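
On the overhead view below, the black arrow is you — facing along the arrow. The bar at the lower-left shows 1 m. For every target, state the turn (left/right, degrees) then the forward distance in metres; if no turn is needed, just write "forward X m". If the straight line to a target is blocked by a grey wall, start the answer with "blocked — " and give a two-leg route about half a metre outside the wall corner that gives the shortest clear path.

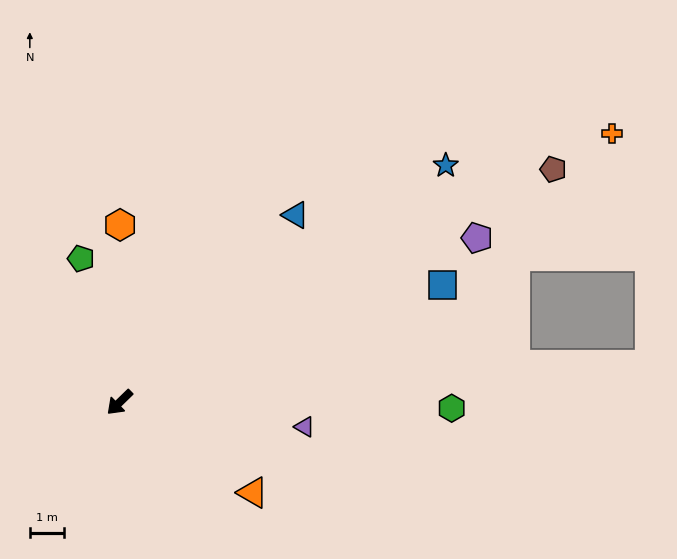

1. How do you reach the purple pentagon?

turn left 160°, forward 11.4 m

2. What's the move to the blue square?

turn left 156°, forward 10.0 m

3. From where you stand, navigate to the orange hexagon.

turn right 134°, forward 5.1 m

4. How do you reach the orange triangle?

turn left 102°, forward 4.7 m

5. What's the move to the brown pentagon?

turn left 164°, forward 14.3 m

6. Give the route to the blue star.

turn left 172°, forward 11.7 m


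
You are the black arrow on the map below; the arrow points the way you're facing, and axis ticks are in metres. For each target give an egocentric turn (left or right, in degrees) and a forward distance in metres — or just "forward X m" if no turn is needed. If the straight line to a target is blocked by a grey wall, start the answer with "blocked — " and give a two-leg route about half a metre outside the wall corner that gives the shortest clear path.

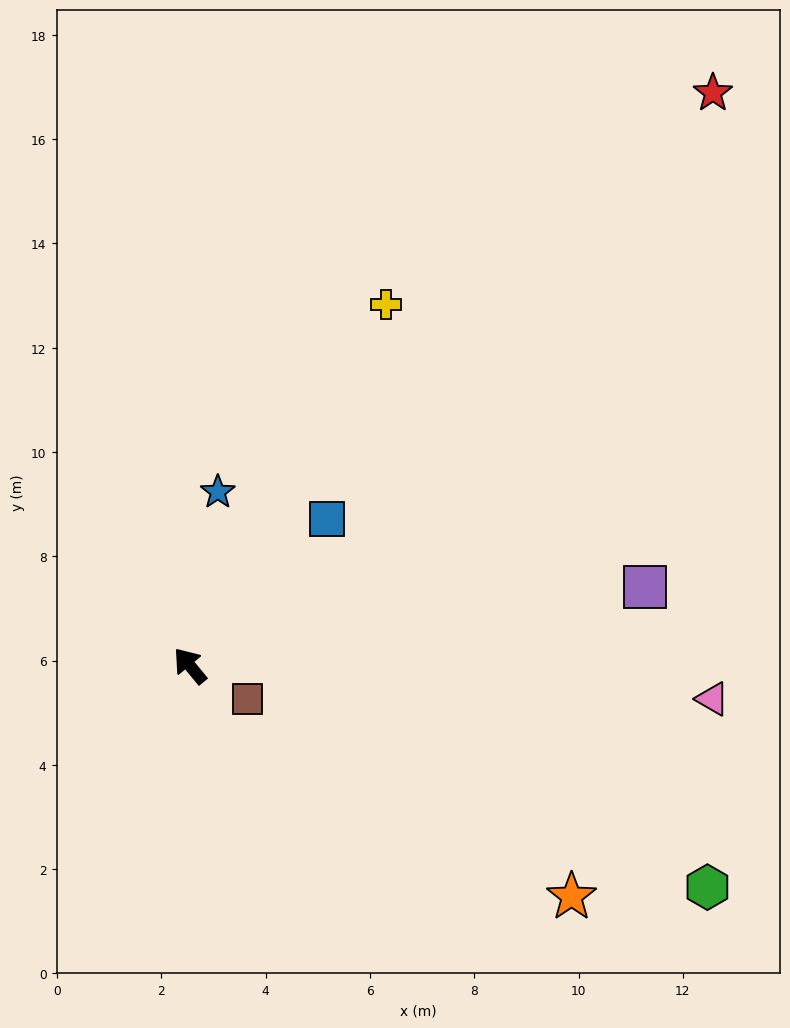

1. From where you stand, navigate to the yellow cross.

turn right 68°, forward 7.9 m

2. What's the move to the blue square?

turn right 83°, forward 3.8 m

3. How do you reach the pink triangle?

turn right 133°, forward 10.0 m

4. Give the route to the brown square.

turn right 160°, forward 1.3 m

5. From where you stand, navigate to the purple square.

turn right 120°, forward 8.9 m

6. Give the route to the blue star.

turn right 49°, forward 3.4 m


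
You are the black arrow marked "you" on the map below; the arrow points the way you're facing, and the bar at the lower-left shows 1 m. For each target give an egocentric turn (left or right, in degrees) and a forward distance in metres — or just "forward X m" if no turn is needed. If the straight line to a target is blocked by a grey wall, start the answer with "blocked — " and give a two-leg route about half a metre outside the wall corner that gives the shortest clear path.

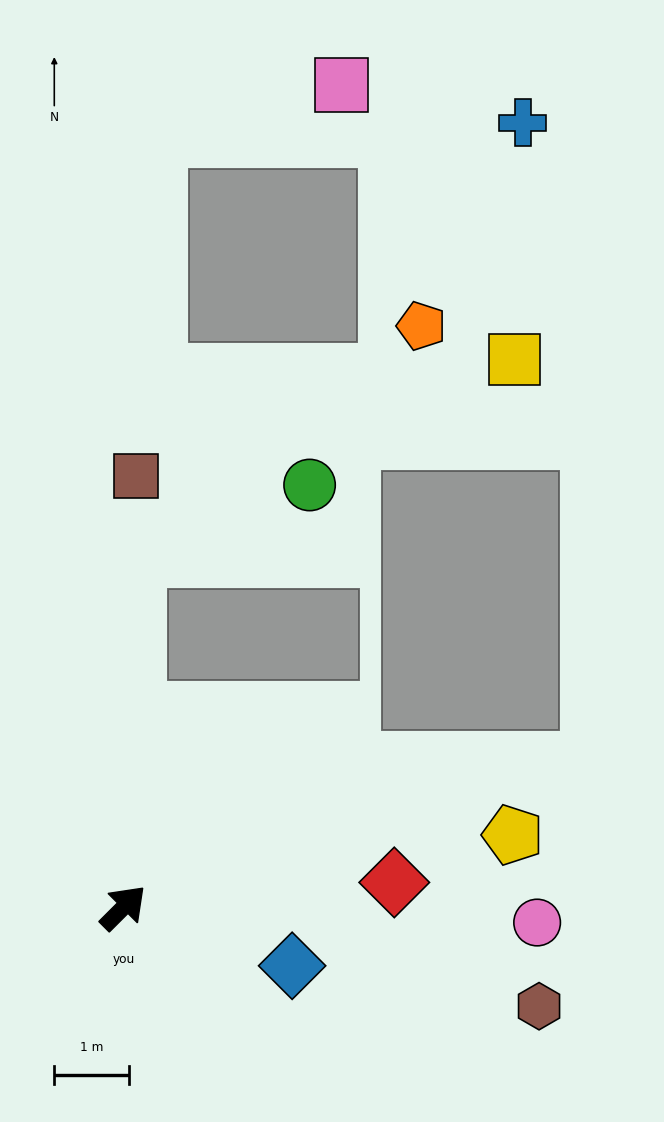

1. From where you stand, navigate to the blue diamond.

turn right 64°, forward 2.4 m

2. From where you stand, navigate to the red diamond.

turn right 40°, forward 3.7 m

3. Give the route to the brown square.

turn left 43°, forward 5.8 m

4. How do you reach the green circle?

blocked — turn left 43°, forward 4.7 m, then turn right 66°, forward 2.5 m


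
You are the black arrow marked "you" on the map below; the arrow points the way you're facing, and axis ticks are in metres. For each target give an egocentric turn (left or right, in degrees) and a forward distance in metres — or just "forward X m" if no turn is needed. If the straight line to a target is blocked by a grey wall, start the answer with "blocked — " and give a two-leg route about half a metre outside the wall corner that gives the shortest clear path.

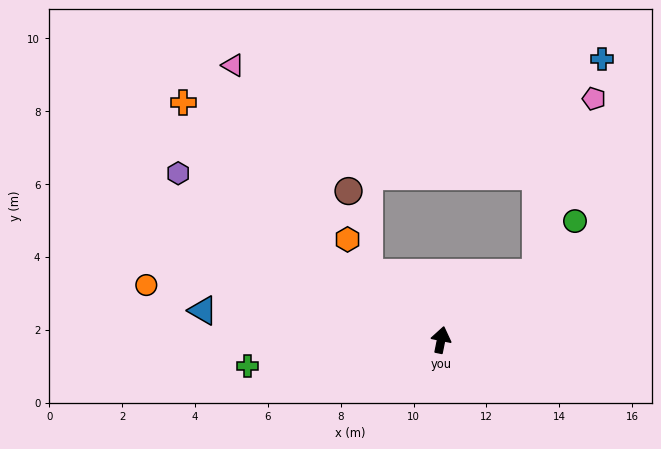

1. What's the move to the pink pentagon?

blocked — turn right 44°, forward 3.2 m, then turn left 38°, forward 5.1 m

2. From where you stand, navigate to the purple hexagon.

turn left 69°, forward 8.5 m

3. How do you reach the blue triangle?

turn left 94°, forward 6.6 m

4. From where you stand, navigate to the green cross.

turn left 109°, forward 5.4 m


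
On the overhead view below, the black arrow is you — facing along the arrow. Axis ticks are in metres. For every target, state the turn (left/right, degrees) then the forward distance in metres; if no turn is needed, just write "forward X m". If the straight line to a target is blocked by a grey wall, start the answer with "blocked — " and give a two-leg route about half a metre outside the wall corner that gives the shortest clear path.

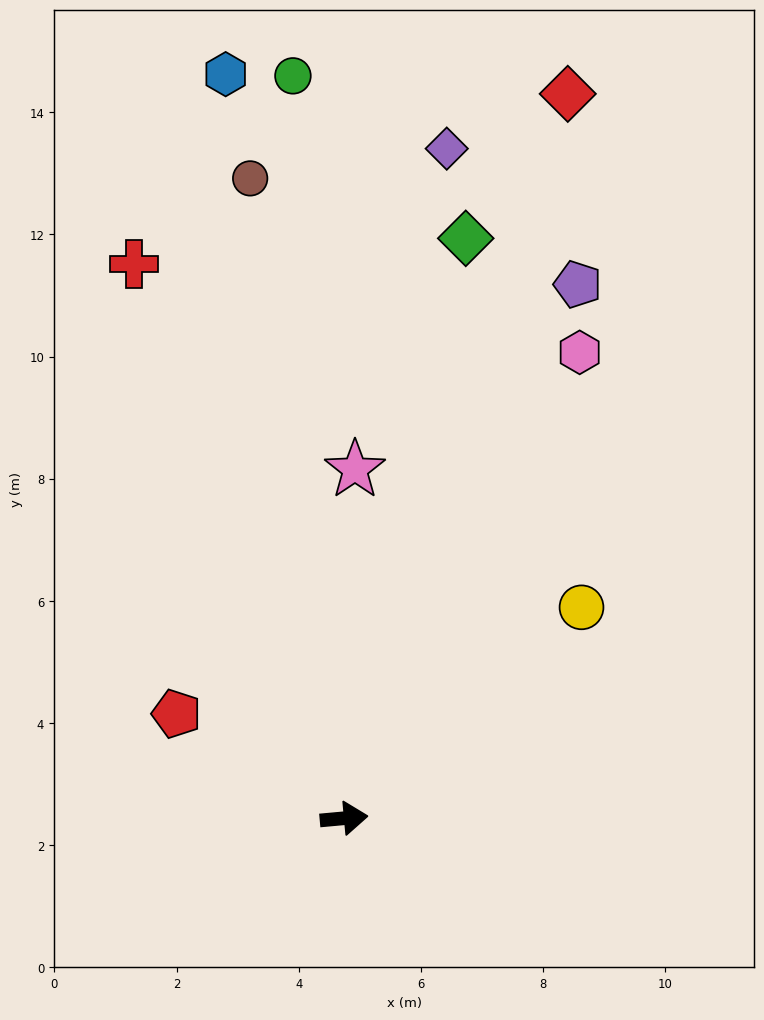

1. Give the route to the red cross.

turn left 106°, forward 9.7 m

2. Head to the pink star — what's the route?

turn left 83°, forward 5.7 m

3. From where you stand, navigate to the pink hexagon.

turn left 58°, forward 8.5 m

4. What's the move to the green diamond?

turn left 73°, forward 9.7 m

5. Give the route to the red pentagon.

turn left 143°, forward 3.2 m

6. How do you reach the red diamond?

turn left 68°, forward 12.4 m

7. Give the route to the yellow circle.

turn left 36°, forward 5.2 m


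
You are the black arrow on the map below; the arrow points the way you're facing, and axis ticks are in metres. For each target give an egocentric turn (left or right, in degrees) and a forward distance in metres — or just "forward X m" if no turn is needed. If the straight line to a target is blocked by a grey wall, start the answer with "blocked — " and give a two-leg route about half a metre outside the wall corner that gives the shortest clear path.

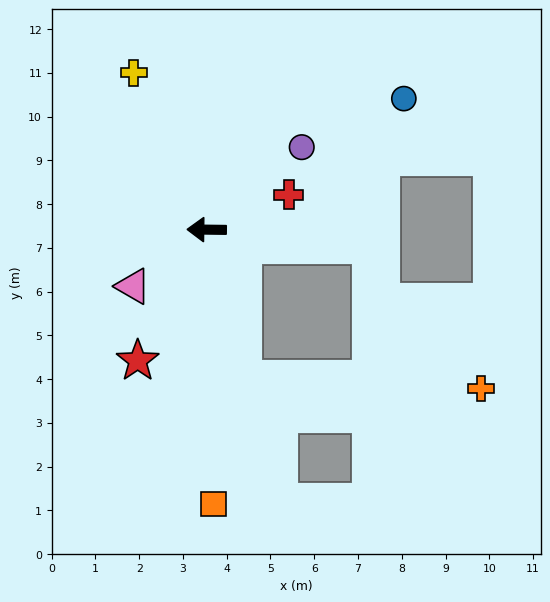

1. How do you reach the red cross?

turn right 156°, forward 2.0 m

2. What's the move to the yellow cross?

turn right 64°, forward 4.0 m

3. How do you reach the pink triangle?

turn left 38°, forward 2.1 m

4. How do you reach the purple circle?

turn right 138°, forward 2.9 m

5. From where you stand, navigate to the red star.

turn left 63°, forward 3.4 m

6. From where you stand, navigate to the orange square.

turn left 92°, forward 6.3 m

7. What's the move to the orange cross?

blocked — turn left 105°, forward 3.5 m, then turn left 73°, forward 5.4 m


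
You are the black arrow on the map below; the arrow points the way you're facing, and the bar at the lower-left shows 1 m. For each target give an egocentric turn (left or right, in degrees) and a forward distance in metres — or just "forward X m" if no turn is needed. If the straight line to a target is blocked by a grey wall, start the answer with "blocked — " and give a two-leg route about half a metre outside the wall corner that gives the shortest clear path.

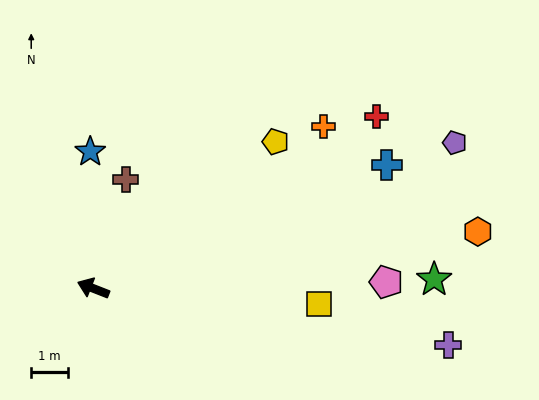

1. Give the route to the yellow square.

turn right 163°, forward 6.2 m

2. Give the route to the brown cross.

turn right 85°, forward 3.1 m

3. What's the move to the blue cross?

turn right 136°, forward 8.7 m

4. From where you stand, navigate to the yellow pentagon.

turn right 120°, forward 6.4 m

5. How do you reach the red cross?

turn right 127°, forward 9.1 m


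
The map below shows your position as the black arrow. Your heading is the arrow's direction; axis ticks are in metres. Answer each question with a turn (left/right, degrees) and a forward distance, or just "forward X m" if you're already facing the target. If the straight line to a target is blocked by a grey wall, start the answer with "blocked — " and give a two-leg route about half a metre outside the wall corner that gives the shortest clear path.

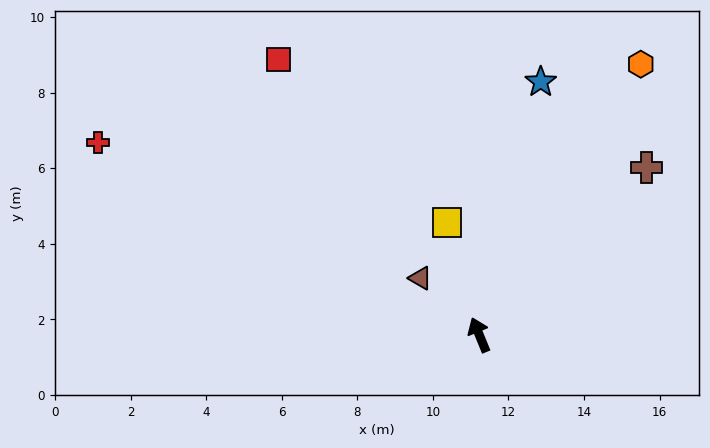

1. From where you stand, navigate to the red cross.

turn left 41°, forward 11.3 m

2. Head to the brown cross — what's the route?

turn right 67°, forward 6.3 m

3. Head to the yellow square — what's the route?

turn right 6°, forward 3.1 m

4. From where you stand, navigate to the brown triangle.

turn left 24°, forward 2.2 m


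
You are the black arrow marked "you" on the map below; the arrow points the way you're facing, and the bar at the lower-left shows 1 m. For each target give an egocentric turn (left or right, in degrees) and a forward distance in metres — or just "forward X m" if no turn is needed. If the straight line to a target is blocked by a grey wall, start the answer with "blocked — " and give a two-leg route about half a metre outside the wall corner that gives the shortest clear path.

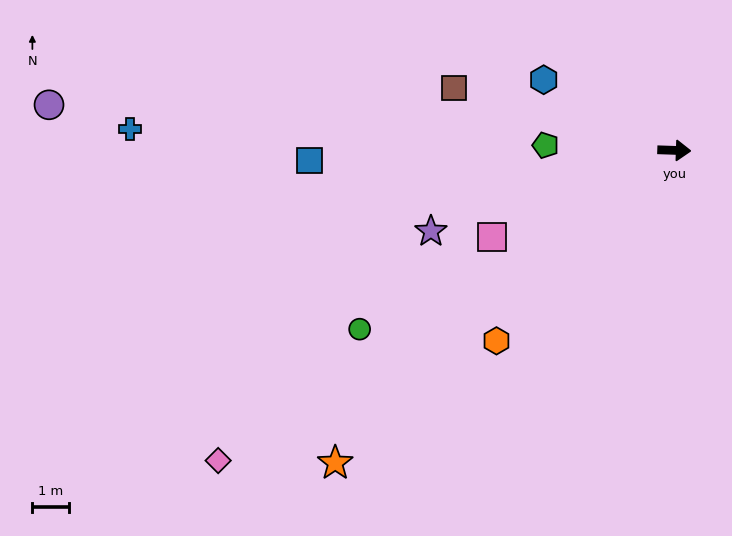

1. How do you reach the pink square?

turn right 153°, forward 5.5 m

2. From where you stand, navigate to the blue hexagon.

turn left 154°, forward 4.1 m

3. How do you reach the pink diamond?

turn right 144°, forward 15.1 m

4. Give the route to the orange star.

turn right 135°, forward 12.6 m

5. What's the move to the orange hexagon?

turn right 131°, forward 7.1 m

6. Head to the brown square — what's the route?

turn left 166°, forward 6.2 m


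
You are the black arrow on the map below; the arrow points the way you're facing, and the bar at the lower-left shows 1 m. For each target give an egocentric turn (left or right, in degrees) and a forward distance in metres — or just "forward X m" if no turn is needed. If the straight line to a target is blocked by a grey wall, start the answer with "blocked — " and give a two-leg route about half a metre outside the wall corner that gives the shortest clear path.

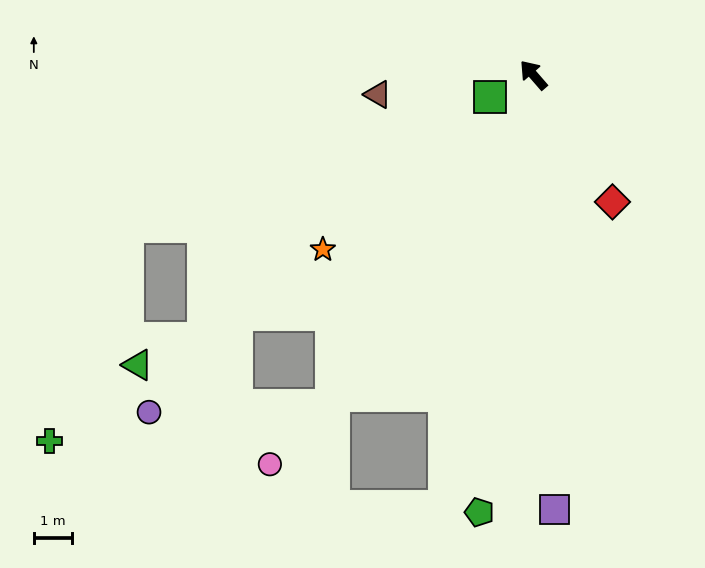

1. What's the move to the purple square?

turn left 142°, forward 11.2 m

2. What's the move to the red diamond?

turn left 171°, forward 3.9 m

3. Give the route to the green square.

turn left 76°, forward 1.3 m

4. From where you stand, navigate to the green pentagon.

turn left 132°, forward 11.4 m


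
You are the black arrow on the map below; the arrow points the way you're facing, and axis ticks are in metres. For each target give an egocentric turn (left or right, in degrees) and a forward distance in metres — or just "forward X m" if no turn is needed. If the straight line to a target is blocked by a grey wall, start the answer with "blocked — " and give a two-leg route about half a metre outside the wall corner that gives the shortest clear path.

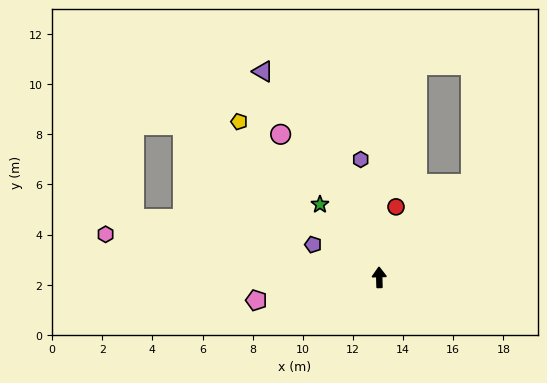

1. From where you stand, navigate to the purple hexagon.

turn left 7°, forward 4.8 m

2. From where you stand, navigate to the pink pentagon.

turn left 99°, forward 5.0 m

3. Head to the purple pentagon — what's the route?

turn left 62°, forward 2.9 m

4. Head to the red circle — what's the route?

turn right 15°, forward 2.9 m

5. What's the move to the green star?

turn left 38°, forward 3.7 m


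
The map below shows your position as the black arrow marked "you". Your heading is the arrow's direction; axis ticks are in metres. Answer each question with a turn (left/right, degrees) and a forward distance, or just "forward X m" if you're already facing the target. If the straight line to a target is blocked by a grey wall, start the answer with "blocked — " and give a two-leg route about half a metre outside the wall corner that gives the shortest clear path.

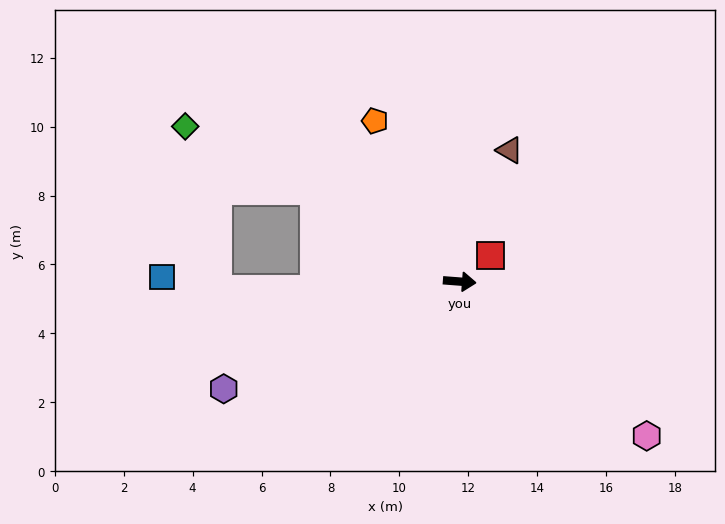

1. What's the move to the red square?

turn left 44°, forward 1.2 m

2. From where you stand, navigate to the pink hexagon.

turn right 35°, forward 7.0 m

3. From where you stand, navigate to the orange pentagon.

turn left 122°, forward 5.3 m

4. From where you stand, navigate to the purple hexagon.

turn right 151°, forward 7.5 m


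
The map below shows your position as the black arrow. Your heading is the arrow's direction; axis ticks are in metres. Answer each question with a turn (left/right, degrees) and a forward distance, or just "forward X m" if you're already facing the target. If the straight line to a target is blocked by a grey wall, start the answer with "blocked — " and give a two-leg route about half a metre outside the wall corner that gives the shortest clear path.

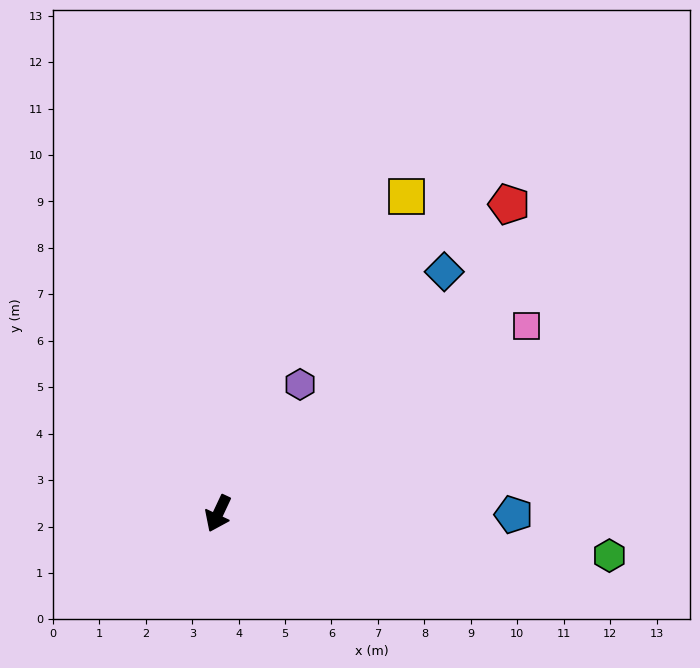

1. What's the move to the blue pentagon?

turn left 115°, forward 6.4 m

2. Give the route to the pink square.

turn left 146°, forward 7.8 m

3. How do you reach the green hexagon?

turn left 109°, forward 8.5 m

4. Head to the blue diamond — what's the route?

turn left 162°, forward 7.1 m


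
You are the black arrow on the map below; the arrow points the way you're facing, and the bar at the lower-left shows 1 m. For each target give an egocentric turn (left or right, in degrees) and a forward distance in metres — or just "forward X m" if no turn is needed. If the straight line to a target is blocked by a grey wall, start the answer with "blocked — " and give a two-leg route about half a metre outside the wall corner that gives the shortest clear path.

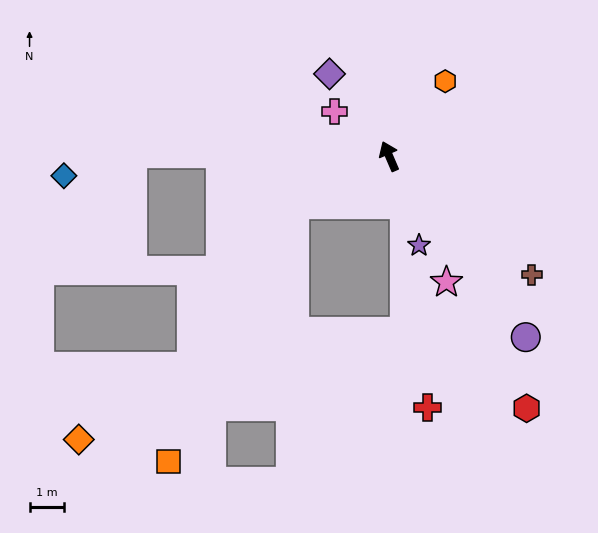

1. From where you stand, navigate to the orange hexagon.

turn right 60°, forward 2.7 m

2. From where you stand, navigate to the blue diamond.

blocked — turn left 66°, forward 7.5 m, then turn left 19°, forward 2.1 m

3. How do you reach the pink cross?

turn left 27°, forward 2.1 m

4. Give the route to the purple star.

turn left 175°, forward 2.7 m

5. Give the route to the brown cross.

turn right 153°, forward 5.4 m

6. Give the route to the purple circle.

turn right 166°, forward 6.6 m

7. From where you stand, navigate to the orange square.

blocked — turn left 94°, forward 3.1 m, then turn left 37°, forward 8.4 m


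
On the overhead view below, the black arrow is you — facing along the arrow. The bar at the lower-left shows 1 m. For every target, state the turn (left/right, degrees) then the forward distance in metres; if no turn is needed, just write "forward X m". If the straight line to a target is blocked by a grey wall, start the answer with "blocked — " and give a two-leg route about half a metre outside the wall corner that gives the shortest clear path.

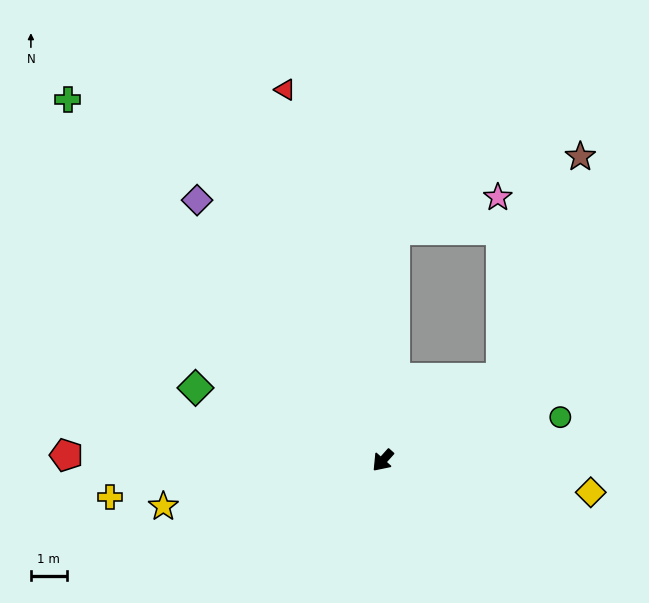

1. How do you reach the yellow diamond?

turn left 123°, forward 5.9 m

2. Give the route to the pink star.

blocked — turn right 141°, forward 6.5 m, then turn right 69°, forward 3.0 m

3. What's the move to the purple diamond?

turn right 103°, forward 9.0 m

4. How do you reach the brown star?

blocked — turn left 167°, forward 4.0 m, then turn left 35°, forward 6.6 m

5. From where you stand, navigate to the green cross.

turn right 97°, forward 13.4 m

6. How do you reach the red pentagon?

turn right 49°, forward 8.9 m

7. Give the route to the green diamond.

turn right 69°, forward 5.6 m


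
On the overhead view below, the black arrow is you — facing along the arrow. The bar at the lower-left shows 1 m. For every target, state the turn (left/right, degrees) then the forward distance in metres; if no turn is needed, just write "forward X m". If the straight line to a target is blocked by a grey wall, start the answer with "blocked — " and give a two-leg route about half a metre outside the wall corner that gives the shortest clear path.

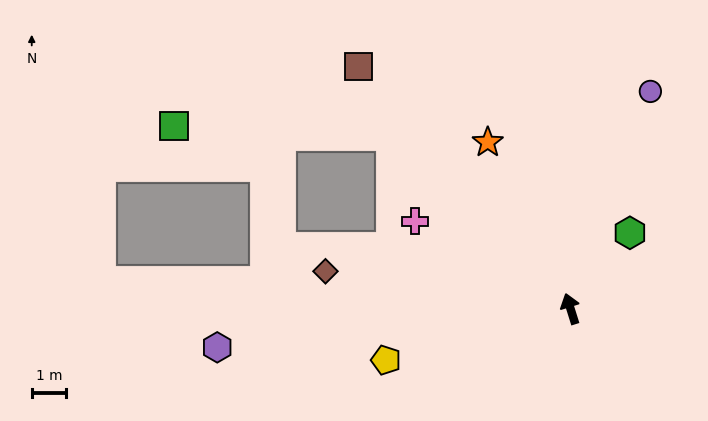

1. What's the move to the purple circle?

turn right 38°, forward 6.7 m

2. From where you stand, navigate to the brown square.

turn left 24°, forward 9.3 m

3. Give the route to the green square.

blocked — turn left 29°, forward 7.2 m, then turn left 41°, forward 6.3 m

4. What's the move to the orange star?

turn left 9°, forward 5.4 m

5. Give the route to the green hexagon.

turn right 55°, forward 2.8 m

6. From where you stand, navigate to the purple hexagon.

turn left 79°, forward 10.3 m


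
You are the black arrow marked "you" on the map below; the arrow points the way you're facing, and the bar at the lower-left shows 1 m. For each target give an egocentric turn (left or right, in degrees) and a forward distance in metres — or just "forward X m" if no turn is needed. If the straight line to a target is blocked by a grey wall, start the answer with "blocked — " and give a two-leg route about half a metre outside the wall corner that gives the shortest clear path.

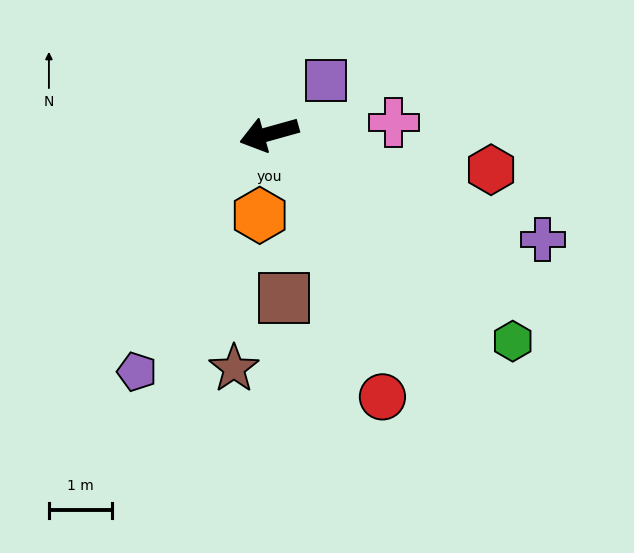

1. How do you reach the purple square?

turn right 152°, forward 1.2 m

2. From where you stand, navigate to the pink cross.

turn left 170°, forward 2.0 m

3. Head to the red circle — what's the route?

turn left 98°, forward 4.6 m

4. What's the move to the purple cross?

turn left 143°, forward 4.7 m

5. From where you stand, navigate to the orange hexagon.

turn left 68°, forward 1.3 m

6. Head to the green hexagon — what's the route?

turn left 124°, forward 5.1 m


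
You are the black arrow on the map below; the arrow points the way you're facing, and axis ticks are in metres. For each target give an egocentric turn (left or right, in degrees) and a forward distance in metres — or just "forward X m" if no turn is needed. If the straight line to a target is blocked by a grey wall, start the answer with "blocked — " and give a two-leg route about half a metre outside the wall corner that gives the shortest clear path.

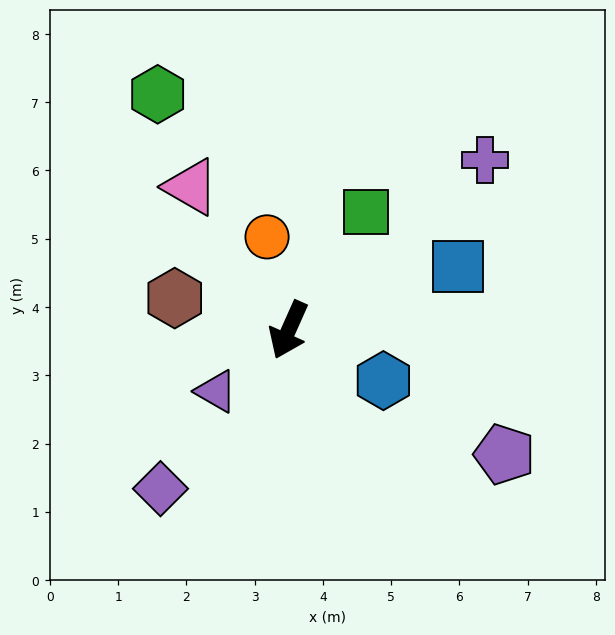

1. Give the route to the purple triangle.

turn right 26°, forward 1.4 m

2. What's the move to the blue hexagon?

turn left 86°, forward 1.6 m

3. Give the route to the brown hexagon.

turn right 82°, forward 1.7 m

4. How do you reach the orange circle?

turn right 143°, forward 1.4 m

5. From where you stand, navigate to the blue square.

turn left 135°, forward 2.6 m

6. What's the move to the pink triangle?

turn right 122°, forward 2.5 m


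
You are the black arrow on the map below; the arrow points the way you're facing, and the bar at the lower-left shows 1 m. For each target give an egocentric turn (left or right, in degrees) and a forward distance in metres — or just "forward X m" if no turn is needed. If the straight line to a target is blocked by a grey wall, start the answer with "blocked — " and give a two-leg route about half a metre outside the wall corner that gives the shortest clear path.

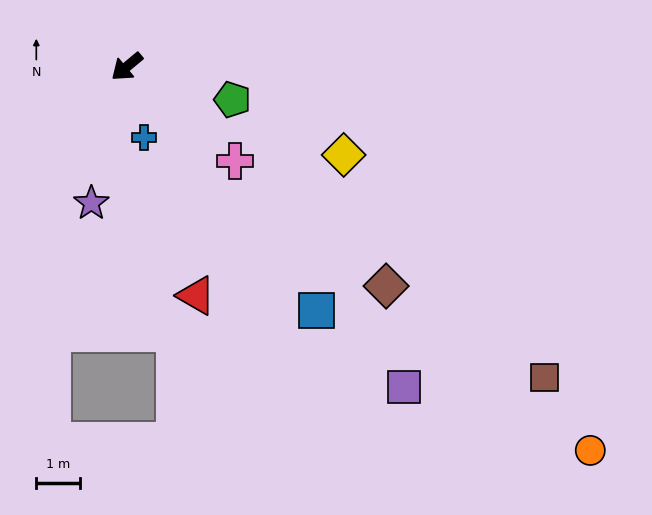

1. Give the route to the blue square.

turn left 88°, forward 7.1 m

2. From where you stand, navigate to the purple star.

turn left 36°, forward 3.2 m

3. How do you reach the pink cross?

turn left 99°, forward 3.3 m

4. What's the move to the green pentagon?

turn left 123°, forward 2.5 m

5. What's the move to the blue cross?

turn left 64°, forward 1.7 m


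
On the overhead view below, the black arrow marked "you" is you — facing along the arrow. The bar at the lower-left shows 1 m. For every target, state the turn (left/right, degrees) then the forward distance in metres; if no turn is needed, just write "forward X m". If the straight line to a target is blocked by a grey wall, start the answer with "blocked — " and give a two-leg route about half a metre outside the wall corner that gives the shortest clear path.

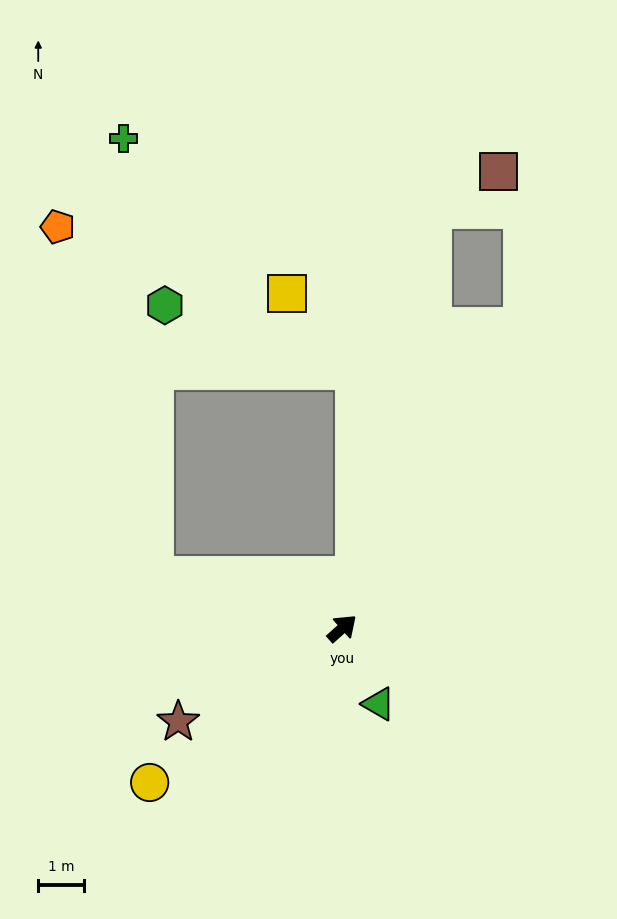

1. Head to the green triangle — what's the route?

turn right 106°, forward 1.8 m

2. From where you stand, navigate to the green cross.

blocked — turn left 122°, forward 4.3 m, then turn right 70°, forward 9.6 m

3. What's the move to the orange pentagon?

blocked — turn left 122°, forward 4.3 m, then turn right 58°, forward 8.0 m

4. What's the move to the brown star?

turn left 168°, forward 4.2 m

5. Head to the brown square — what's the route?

blocked — turn left 36°, forward 9.4 m, then turn right 49°, forward 1.7 m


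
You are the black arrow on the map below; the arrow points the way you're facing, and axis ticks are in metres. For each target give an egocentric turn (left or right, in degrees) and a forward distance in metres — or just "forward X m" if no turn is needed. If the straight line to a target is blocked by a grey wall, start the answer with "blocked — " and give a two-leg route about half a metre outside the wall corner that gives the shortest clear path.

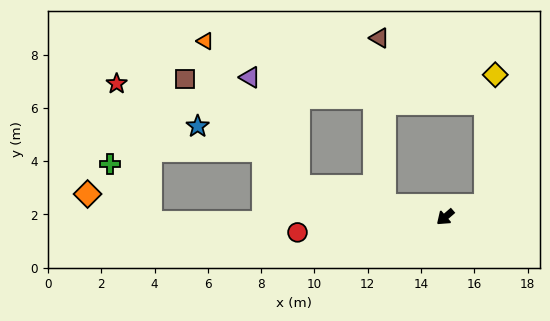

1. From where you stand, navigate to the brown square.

blocked — turn right 53°, forward 5.6 m, then turn right 31°, forward 5.9 m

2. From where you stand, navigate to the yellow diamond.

blocked — turn left 157°, forward 1.6 m, then turn left 68°, forward 4.9 m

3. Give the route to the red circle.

turn right 35°, forward 5.6 m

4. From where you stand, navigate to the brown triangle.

blocked — turn right 52°, forward 2.3 m, then turn right 77°, forward 6.3 m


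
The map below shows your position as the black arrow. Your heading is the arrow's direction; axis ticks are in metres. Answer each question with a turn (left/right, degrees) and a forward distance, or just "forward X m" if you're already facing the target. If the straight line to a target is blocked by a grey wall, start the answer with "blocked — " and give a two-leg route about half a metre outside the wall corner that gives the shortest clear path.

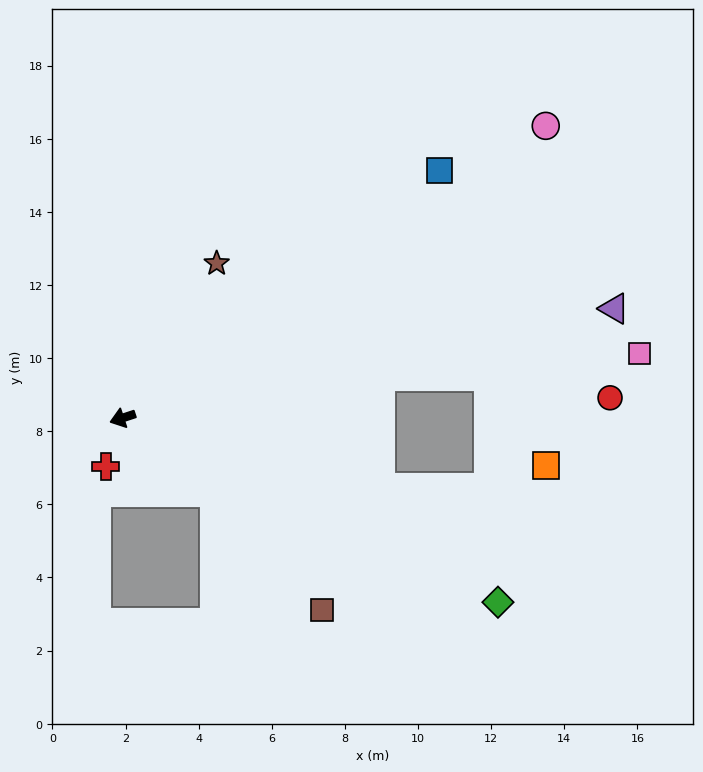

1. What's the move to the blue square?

turn right 160°, forward 11.0 m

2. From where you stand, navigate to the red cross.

turn left 53°, forward 1.4 m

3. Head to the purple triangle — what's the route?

turn left 174°, forward 13.8 m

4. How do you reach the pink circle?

turn right 164°, forward 14.1 m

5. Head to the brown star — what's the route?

turn right 139°, forward 4.9 m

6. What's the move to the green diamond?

turn left 136°, forward 11.4 m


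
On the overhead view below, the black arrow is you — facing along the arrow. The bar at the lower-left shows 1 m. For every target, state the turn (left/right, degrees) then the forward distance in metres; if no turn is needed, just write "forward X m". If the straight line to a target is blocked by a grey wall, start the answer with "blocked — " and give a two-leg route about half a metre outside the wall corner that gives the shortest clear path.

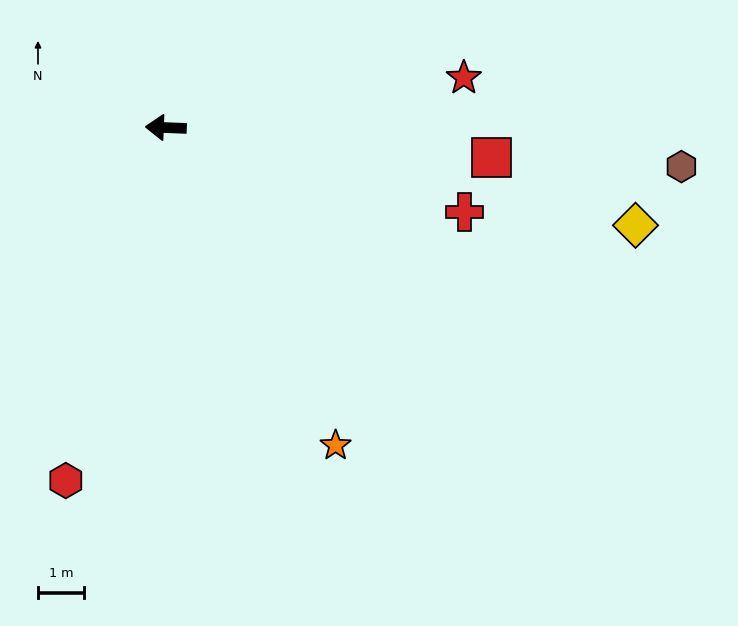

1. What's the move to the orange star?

turn left 120°, forward 7.8 m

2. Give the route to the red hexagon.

turn left 76°, forward 7.9 m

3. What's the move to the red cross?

turn left 166°, forward 6.7 m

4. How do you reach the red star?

turn right 168°, forward 6.5 m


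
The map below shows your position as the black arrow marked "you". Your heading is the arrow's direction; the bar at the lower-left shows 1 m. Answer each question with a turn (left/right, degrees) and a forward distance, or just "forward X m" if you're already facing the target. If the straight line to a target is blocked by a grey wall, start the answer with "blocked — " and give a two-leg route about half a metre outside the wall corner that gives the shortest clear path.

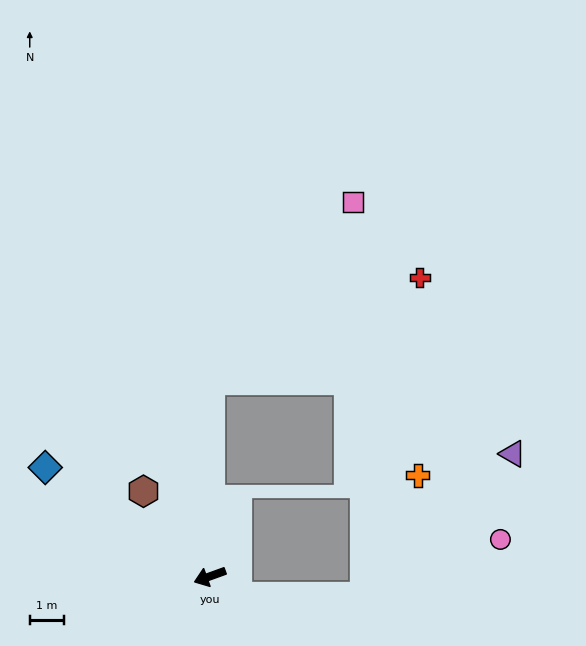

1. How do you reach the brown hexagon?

turn right 72°, forward 3.1 m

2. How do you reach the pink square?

blocked — turn right 110°, forward 5.7 m, then turn right 39°, forward 6.6 m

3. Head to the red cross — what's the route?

blocked — turn right 110°, forward 5.7 m, then turn right 64°, forward 6.7 m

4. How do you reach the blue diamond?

turn right 53°, forward 5.7 m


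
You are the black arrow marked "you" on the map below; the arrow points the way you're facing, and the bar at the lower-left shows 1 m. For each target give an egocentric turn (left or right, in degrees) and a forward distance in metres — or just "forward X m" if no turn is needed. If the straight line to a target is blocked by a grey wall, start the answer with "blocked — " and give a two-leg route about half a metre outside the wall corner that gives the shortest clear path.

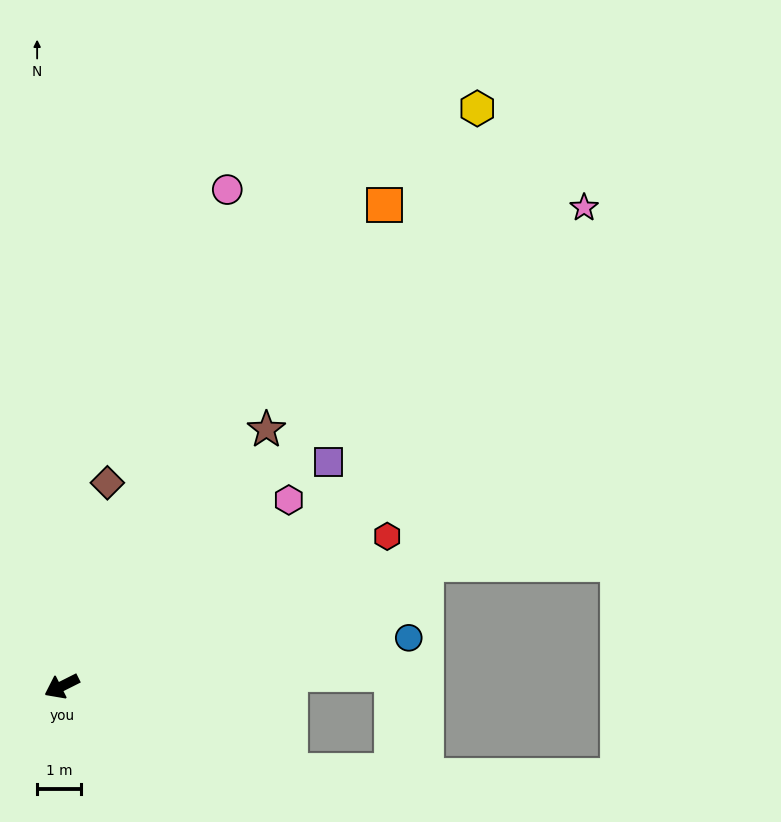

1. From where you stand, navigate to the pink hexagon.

turn right 167°, forward 6.7 m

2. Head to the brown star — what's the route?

turn right 155°, forward 7.5 m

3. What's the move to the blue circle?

turn left 161°, forward 8.1 m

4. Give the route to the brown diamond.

turn right 129°, forward 4.8 m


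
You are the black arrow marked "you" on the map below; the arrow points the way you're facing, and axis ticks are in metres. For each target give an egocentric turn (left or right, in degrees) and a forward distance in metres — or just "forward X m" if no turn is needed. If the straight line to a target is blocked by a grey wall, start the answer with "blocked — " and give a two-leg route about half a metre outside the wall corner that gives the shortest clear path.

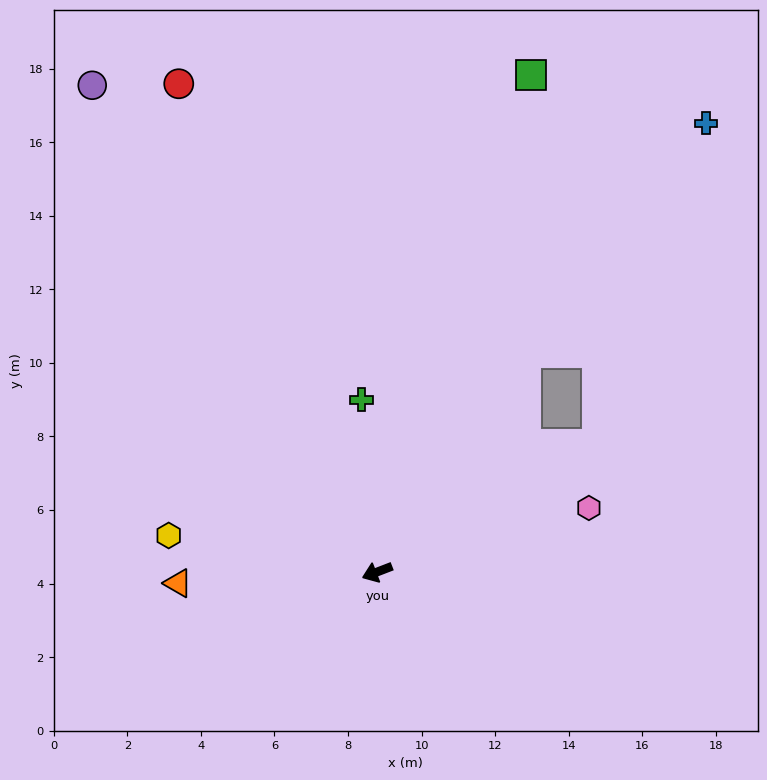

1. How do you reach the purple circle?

turn right 81°, forward 15.3 m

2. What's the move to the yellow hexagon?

turn right 31°, forward 5.8 m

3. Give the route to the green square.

turn right 128°, forward 14.1 m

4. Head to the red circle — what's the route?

turn right 89°, forward 14.3 m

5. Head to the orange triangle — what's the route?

turn right 18°, forward 5.4 m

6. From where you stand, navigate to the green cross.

turn right 106°, forward 4.7 m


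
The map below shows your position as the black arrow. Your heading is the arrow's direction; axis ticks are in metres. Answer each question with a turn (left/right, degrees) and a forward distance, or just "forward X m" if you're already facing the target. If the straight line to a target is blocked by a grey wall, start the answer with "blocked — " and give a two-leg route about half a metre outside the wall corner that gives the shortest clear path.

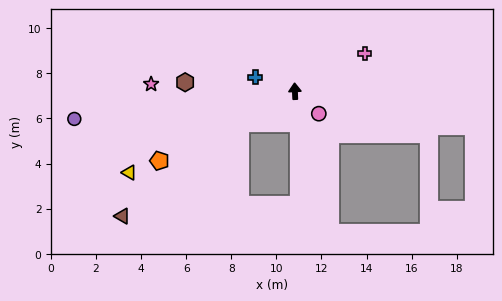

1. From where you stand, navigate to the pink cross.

turn right 64°, forward 3.5 m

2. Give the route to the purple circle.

turn left 95°, forward 9.9 m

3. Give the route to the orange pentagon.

turn left 115°, forward 6.8 m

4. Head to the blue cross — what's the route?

turn left 68°, forward 1.9 m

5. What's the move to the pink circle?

turn right 136°, forward 1.5 m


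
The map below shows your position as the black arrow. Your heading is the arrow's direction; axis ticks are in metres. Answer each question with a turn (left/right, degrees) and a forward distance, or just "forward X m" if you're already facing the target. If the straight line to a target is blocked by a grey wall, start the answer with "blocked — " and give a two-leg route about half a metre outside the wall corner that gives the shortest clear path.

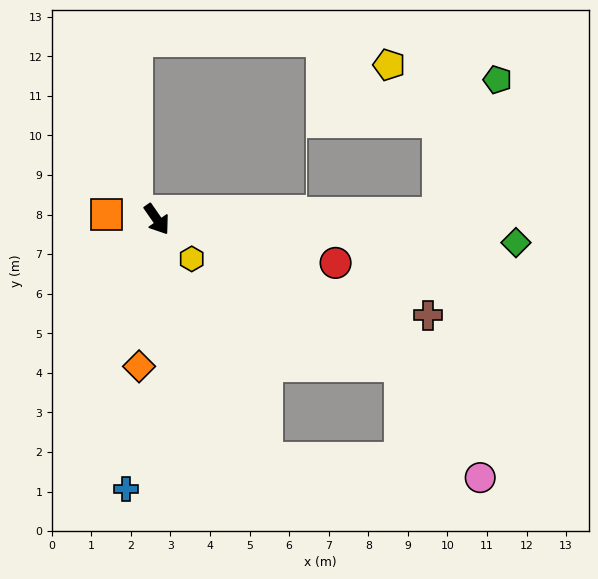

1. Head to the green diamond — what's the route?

turn left 52°, forward 9.1 m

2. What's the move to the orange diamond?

turn right 42°, forward 3.7 m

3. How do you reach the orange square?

turn right 131°, forward 1.3 m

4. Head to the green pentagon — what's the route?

blocked — turn left 56°, forward 7.1 m, then turn left 66°, forward 3.7 m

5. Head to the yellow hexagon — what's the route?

turn left 7°, forward 1.3 m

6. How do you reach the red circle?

turn left 42°, forward 4.6 m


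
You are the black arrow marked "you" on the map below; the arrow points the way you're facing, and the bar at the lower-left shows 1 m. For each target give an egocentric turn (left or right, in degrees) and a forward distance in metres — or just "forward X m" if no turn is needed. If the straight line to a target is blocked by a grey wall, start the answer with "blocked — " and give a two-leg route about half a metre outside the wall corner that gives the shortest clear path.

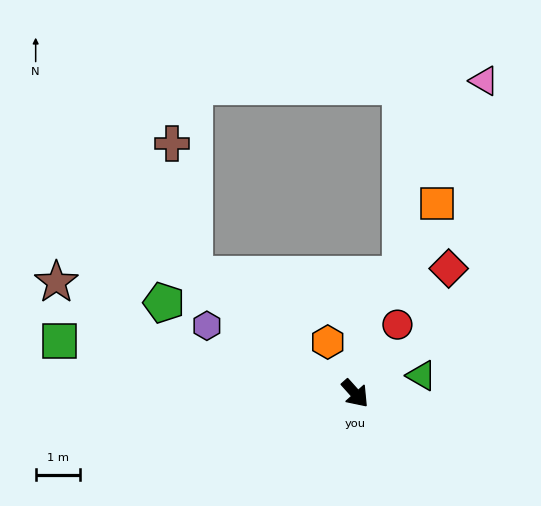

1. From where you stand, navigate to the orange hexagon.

turn left 166°, forward 1.3 m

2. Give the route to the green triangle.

turn left 63°, forward 1.6 m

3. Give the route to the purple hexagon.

turn right 156°, forward 3.7 m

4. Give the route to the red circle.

turn left 107°, forward 1.8 m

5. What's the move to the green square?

turn right 142°, forward 6.8 m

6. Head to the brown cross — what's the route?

blocked — turn right 168°, forward 4.5 m, then turn right 44°, forward 3.0 m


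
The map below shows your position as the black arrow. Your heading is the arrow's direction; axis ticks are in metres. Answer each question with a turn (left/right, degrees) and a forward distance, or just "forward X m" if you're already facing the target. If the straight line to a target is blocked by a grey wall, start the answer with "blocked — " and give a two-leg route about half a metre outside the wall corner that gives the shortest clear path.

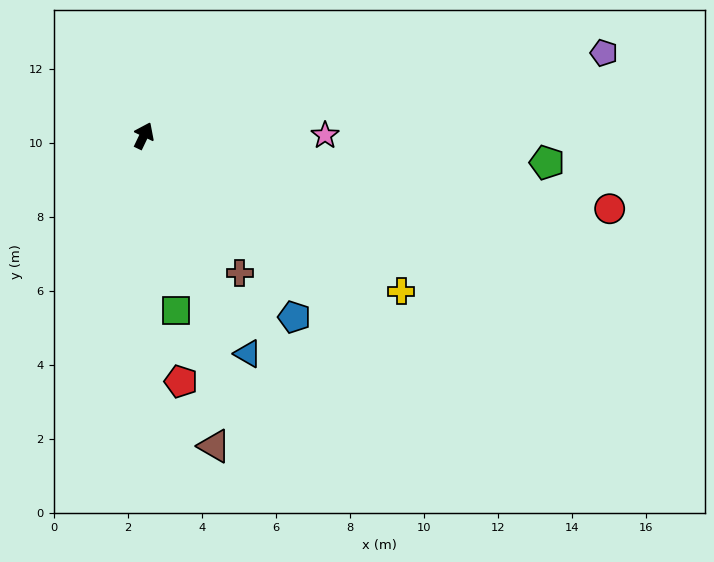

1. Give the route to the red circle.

turn right 73°, forward 12.7 m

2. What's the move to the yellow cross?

turn right 96°, forward 8.1 m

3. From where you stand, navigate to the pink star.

turn right 64°, forward 4.9 m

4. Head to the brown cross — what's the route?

turn right 119°, forward 4.5 m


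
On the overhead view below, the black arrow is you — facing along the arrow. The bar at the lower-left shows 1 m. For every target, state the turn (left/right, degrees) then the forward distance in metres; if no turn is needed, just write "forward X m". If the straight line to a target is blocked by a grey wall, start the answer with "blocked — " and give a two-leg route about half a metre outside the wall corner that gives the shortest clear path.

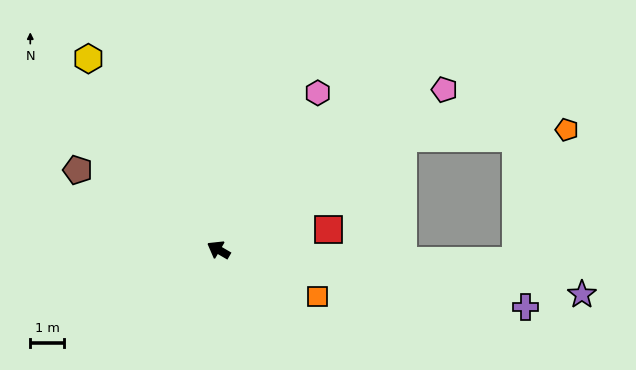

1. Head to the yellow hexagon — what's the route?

turn right 26°, forward 6.9 m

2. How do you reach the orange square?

turn right 175°, forward 3.3 m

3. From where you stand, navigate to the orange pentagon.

blocked — turn right 118°, forward 6.5 m, then turn right 29°, forward 4.9 m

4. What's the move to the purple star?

turn right 157°, forward 11.0 m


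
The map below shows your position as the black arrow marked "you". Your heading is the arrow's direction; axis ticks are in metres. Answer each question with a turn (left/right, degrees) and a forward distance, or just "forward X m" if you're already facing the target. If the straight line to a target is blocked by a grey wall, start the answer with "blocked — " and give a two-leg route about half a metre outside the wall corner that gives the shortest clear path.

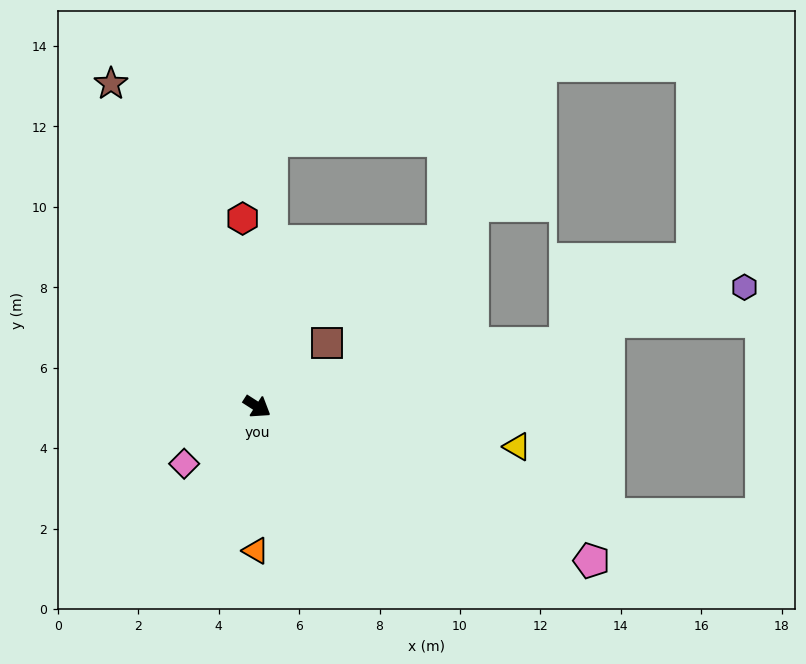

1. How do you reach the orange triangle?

turn right 58°, forward 3.6 m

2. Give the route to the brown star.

turn left 147°, forward 8.8 m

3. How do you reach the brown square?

turn left 75°, forward 2.4 m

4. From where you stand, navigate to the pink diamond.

turn right 109°, forward 2.3 m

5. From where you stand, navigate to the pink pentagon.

turn left 8°, forward 9.2 m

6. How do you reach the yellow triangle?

turn left 24°, forward 6.5 m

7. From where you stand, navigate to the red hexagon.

turn left 127°, forward 4.7 m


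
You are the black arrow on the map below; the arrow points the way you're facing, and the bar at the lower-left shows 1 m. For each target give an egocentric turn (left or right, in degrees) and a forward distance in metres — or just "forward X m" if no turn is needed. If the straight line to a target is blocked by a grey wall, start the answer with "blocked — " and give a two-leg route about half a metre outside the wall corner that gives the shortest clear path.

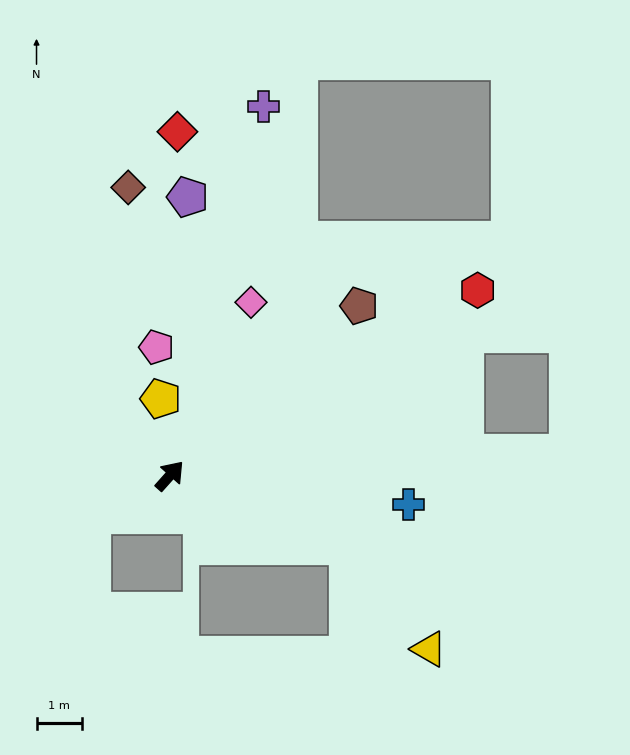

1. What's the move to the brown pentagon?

turn right 6°, forward 5.6 m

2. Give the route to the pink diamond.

turn left 17°, forward 4.2 m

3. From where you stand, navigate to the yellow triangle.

blocked — turn right 70°, forward 4.2 m, then turn right 31°, forward 2.9 m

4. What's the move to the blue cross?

turn right 55°, forward 5.3 m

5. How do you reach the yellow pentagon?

turn left 49°, forward 1.7 m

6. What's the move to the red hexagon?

turn right 17°, forward 7.9 m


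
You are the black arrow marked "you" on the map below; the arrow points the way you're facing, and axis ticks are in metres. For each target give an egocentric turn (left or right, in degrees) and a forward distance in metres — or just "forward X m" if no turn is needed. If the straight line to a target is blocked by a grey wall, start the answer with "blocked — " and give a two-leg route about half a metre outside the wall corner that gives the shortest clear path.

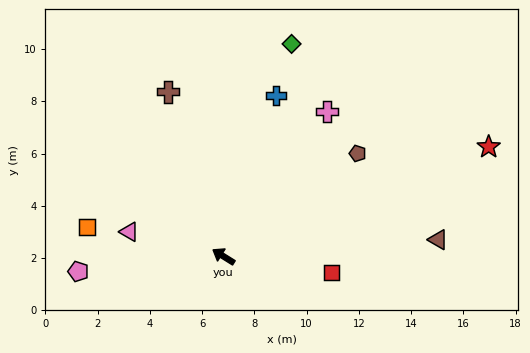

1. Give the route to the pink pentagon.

turn left 38°, forward 5.6 m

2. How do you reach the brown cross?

turn right 39°, forward 6.7 m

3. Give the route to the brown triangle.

turn right 144°, forward 8.2 m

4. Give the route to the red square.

turn right 157°, forward 4.2 m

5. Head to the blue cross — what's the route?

turn right 76°, forward 6.5 m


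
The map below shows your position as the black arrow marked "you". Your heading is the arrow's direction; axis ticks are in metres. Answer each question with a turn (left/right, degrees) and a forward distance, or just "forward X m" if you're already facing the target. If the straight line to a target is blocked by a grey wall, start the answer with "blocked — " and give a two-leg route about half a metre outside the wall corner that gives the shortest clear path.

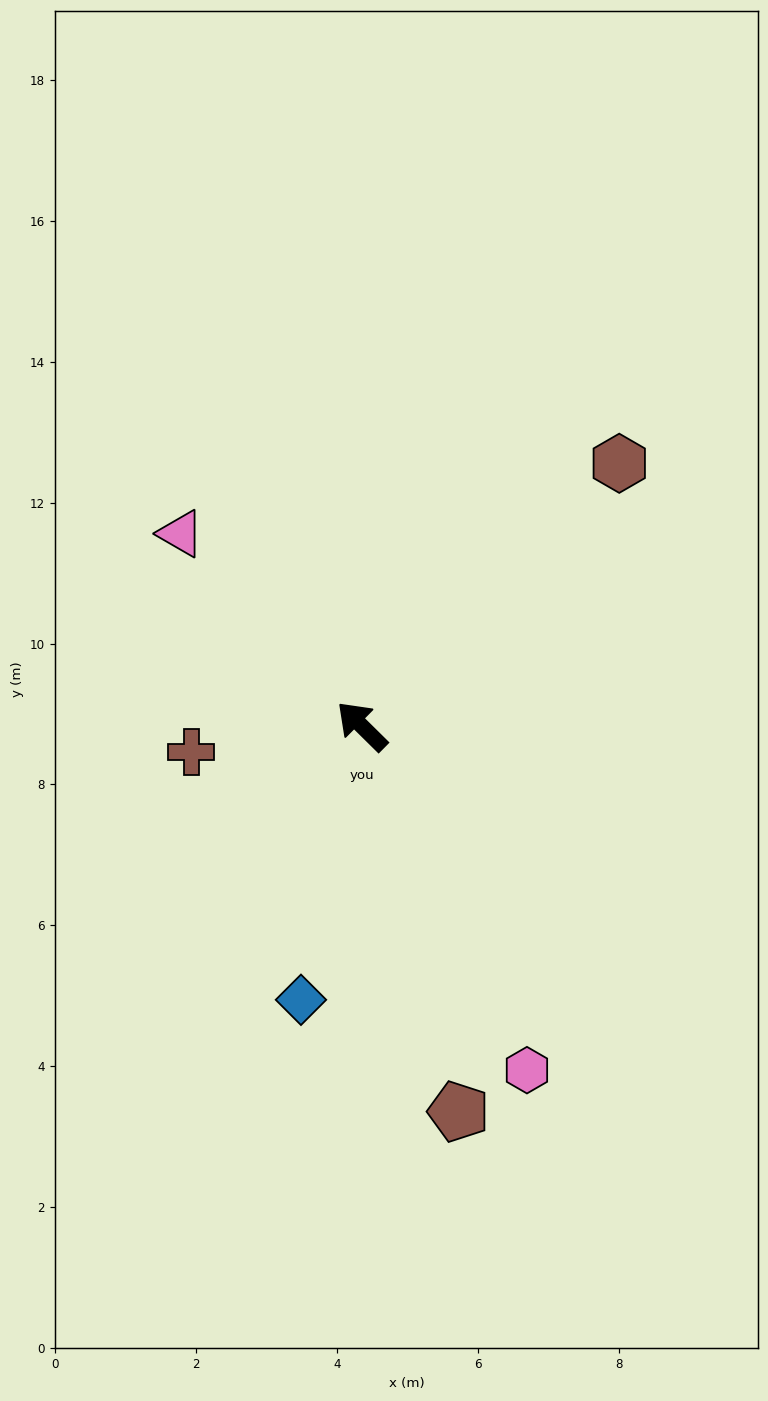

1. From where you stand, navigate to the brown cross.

turn left 53°, forward 2.4 m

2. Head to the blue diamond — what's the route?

turn left 122°, forward 4.0 m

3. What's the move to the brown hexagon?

turn right 90°, forward 5.2 m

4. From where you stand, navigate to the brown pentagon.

turn left 149°, forward 5.6 m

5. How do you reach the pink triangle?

turn right 2°, forward 3.8 m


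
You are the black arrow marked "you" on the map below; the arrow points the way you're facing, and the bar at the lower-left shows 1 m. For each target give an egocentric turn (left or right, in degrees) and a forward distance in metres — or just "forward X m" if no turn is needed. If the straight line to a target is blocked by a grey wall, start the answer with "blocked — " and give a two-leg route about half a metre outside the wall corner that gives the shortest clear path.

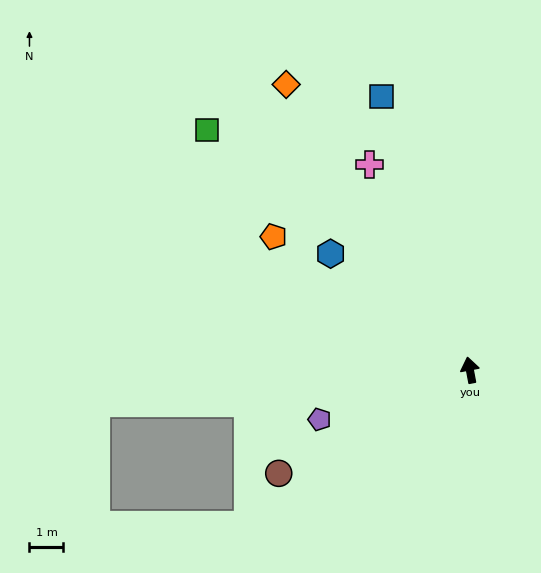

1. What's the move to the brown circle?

turn left 108°, forward 6.4 m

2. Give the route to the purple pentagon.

turn left 98°, forward 4.7 m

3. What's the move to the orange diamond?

turn left 22°, forward 10.0 m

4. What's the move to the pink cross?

turn left 15°, forward 6.7 m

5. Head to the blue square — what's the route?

turn left 7°, forward 8.4 m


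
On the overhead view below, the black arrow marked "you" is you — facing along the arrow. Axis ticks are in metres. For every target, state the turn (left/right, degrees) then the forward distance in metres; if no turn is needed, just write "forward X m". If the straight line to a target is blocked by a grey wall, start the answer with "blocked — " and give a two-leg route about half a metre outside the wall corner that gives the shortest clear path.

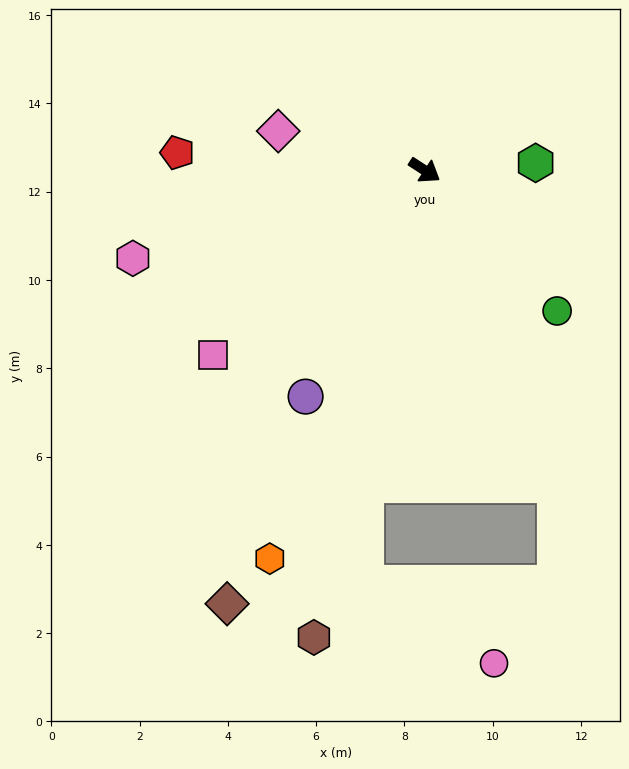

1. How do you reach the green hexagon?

turn left 37°, forward 2.5 m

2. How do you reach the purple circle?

turn right 85°, forward 5.8 m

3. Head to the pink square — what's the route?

turn right 106°, forward 6.4 m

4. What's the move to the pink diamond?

turn right 162°, forward 3.4 m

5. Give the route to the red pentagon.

turn right 151°, forward 5.6 m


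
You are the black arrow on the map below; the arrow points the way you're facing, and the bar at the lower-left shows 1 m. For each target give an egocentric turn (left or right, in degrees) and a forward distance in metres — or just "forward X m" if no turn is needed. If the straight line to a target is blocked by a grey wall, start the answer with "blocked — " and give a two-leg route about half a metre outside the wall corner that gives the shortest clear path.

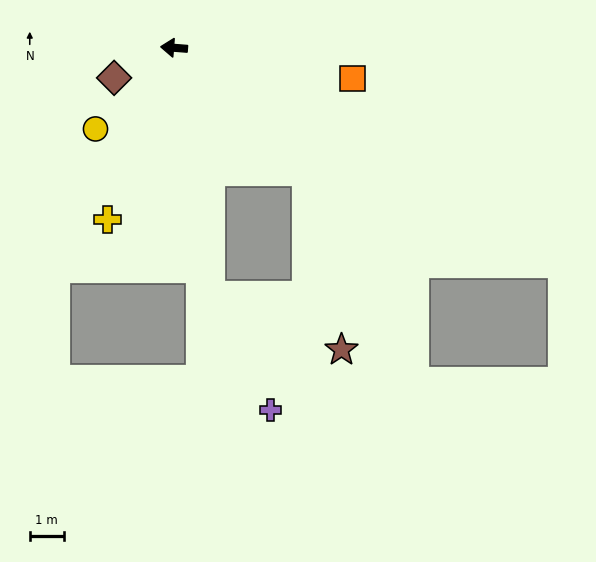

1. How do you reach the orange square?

turn left 175°, forward 5.3 m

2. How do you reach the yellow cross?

turn left 73°, forward 5.4 m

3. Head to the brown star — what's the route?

blocked — turn left 141°, forward 5.3 m, then turn right 35°, forward 5.4 m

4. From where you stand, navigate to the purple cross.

blocked — turn left 103°, forward 7.3 m, then turn left 19°, forward 3.8 m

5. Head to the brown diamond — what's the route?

turn left 31°, forward 2.0 m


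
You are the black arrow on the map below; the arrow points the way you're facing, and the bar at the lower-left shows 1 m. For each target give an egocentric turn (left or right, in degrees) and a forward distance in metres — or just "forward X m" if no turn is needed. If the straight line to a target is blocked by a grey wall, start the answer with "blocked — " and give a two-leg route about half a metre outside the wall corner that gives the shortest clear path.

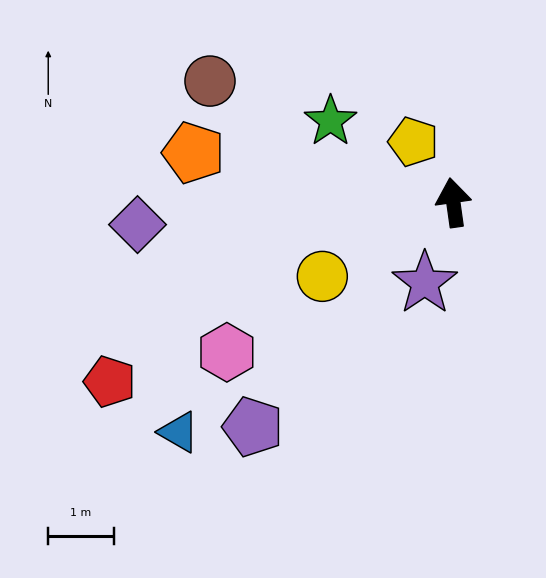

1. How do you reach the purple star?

turn left 152°, forward 1.3 m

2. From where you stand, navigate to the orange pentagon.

turn left 71°, forward 4.0 m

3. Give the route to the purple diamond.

turn left 86°, forward 4.8 m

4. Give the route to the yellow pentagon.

turn left 25°, forward 1.1 m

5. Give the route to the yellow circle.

turn left 111°, forward 2.3 m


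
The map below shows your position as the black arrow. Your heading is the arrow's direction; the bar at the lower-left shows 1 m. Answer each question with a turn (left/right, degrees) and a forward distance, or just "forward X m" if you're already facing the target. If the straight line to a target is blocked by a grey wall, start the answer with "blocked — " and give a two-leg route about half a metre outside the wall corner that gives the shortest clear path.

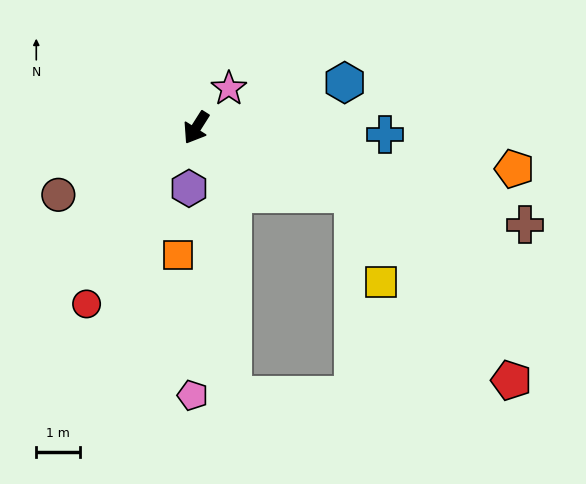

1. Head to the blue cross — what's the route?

turn left 120°, forward 4.3 m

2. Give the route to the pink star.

turn left 173°, forward 1.2 m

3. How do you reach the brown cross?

turn left 106°, forward 7.8 m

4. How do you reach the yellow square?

blocked — turn left 99°, forward 3.9 m, then turn right 49°, forward 2.1 m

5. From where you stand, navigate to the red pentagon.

blocked — turn left 99°, forward 3.9 m, then turn right 26°, forward 5.6 m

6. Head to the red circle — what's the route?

forward 4.7 m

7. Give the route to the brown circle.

turn right 32°, forward 3.5 m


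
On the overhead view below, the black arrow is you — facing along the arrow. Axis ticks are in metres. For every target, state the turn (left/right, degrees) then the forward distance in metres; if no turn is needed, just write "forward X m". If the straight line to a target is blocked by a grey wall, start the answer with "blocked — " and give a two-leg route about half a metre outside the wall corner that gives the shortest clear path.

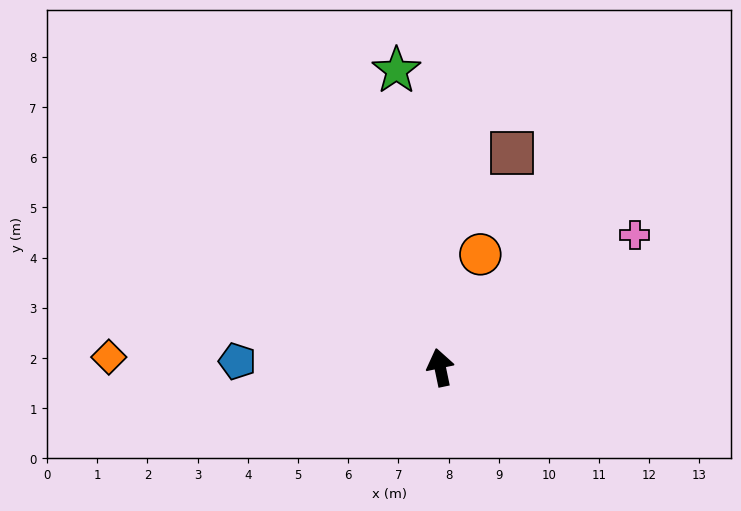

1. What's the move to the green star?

turn right 3°, forward 6.0 m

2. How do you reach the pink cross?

turn right 68°, forward 4.7 m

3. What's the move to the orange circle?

turn right 31°, forward 2.4 m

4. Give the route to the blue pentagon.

turn left 76°, forward 4.0 m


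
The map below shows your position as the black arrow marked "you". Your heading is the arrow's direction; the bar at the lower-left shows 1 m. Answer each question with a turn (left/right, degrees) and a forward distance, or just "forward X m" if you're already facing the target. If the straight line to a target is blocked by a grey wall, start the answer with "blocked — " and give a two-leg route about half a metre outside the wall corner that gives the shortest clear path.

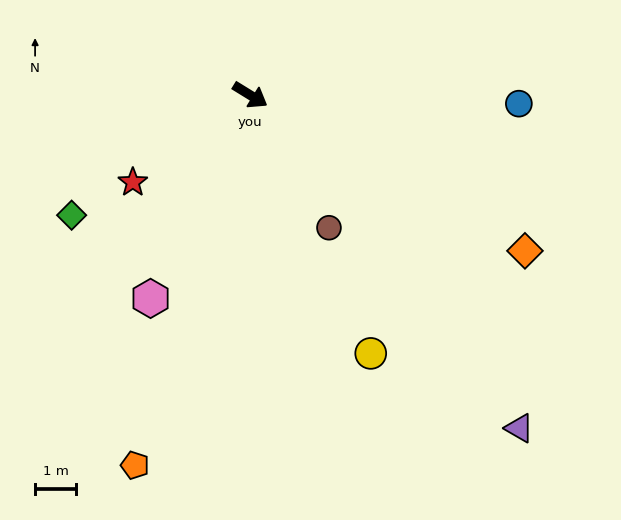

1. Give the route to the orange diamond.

turn left 2°, forward 7.8 m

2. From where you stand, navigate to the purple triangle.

turn right 19°, forward 10.5 m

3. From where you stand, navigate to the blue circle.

turn left 30°, forward 6.6 m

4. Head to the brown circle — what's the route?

turn right 28°, forward 3.8 m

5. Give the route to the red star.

turn right 112°, forward 3.6 m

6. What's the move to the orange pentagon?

turn right 76°, forward 9.5 m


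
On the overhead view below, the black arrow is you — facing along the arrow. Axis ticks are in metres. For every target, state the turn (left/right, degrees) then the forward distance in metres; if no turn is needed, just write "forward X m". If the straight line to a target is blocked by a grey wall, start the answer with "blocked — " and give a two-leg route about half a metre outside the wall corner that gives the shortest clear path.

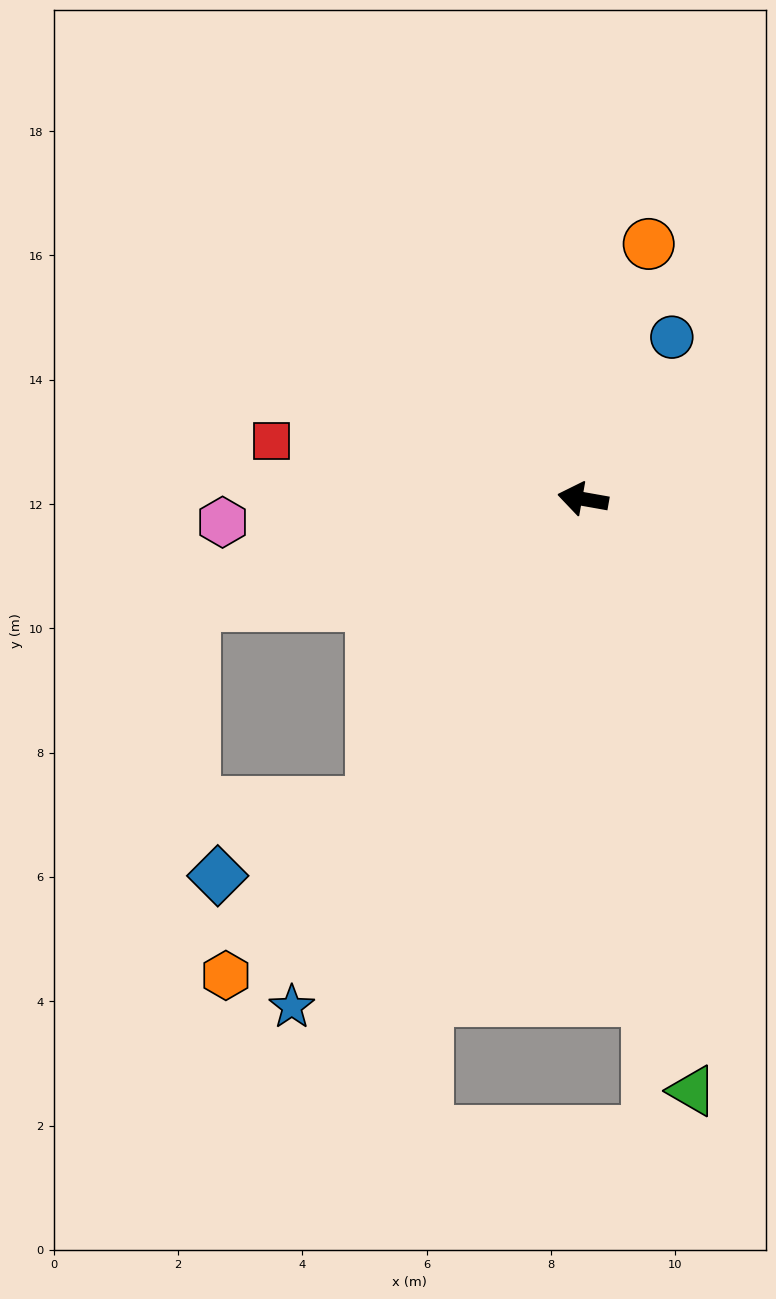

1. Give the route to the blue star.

turn left 70°, forward 9.4 m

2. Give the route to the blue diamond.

blocked — turn left 65°, forward 5.9 m, then turn right 30°, forward 2.7 m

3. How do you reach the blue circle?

turn right 109°, forward 3.0 m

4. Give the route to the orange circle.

turn right 94°, forward 4.2 m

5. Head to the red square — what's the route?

forward 5.1 m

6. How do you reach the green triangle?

turn left 110°, forward 9.7 m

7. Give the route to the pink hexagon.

turn left 14°, forward 5.8 m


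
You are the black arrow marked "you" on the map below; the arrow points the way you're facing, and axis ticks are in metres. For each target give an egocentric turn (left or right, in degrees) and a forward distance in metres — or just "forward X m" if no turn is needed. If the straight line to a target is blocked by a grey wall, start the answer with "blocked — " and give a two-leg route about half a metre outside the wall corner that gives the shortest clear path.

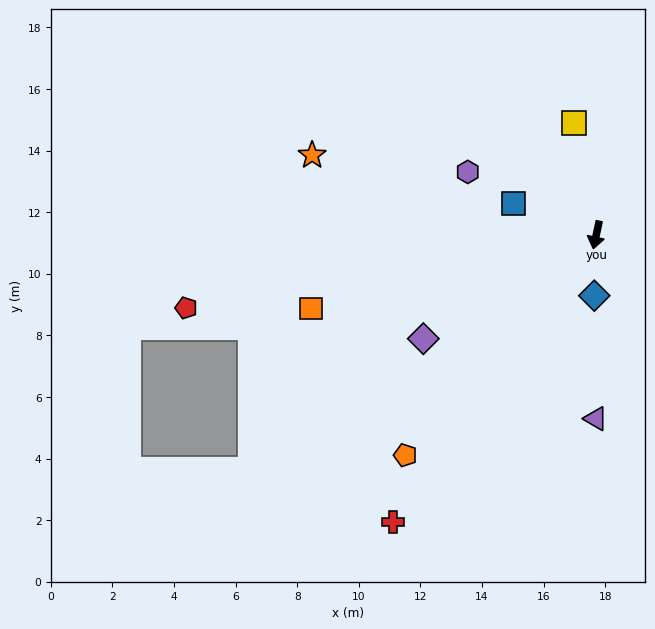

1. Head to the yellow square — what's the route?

turn right 157°, forward 3.7 m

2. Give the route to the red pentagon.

turn right 68°, forward 13.5 m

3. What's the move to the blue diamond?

turn left 10°, forward 2.0 m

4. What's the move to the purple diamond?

turn right 47°, forward 6.5 m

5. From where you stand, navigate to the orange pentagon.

turn right 29°, forward 9.5 m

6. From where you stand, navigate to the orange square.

turn right 63°, forward 9.6 m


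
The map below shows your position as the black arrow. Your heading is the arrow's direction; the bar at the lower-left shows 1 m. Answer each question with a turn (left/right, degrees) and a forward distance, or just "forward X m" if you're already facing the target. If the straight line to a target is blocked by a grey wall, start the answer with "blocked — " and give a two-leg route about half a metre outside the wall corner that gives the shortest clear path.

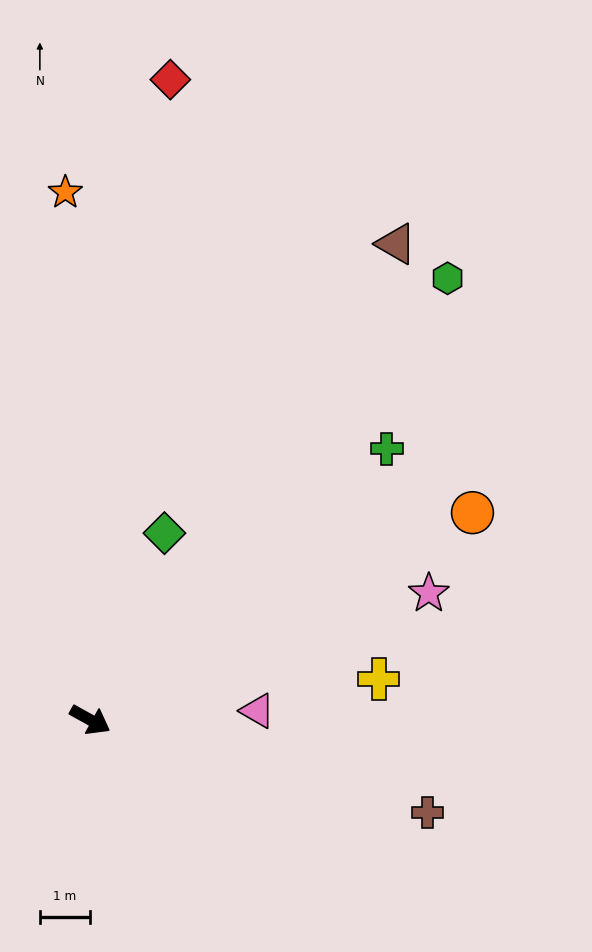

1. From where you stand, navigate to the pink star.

turn left 50°, forward 7.2 m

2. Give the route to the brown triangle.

turn left 86°, forward 11.2 m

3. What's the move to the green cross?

turn left 71°, forward 8.0 m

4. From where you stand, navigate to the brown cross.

turn left 14°, forward 6.9 m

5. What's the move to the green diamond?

turn left 97°, forward 4.0 m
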